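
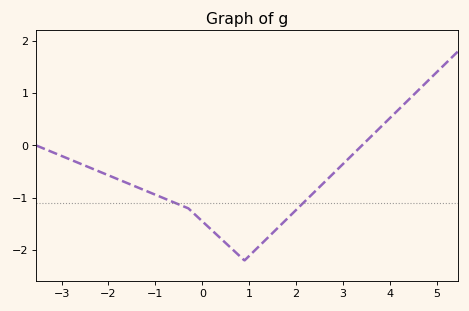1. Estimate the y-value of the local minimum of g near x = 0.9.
-2.2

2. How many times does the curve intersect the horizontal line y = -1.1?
2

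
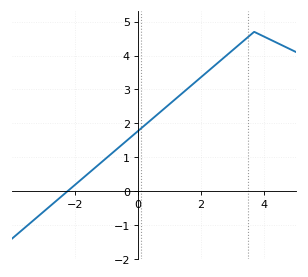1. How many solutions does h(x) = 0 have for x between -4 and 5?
1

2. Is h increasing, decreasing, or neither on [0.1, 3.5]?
increasing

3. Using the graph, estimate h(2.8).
4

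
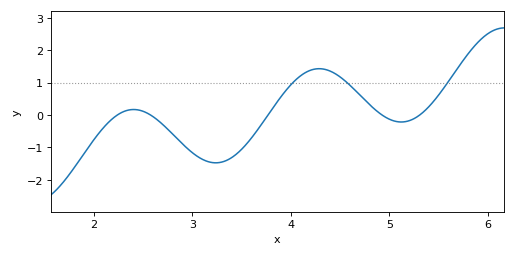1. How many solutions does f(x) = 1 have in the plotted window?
3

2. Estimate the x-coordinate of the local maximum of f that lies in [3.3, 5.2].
4.3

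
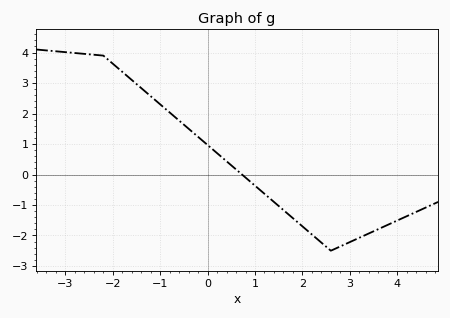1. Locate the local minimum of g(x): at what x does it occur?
2.6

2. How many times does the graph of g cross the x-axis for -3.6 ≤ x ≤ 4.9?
1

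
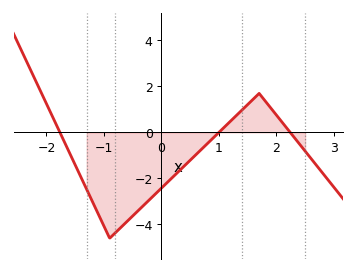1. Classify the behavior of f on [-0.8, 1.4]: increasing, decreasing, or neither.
increasing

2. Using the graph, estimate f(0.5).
-1.2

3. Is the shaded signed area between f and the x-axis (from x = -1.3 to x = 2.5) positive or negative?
negative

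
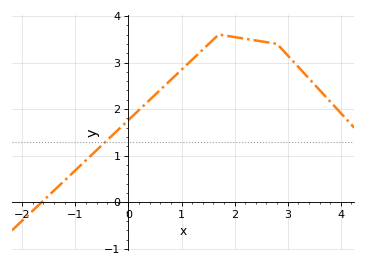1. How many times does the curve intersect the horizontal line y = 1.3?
1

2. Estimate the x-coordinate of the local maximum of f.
1.7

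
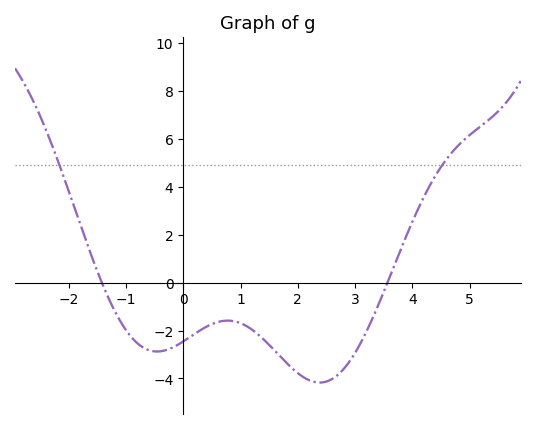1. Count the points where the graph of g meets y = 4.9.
2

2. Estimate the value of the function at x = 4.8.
5.72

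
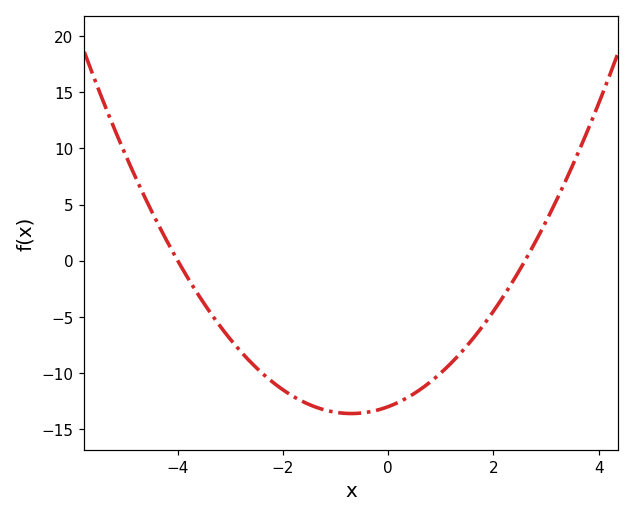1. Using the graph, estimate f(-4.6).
5.4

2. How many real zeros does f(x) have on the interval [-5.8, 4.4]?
2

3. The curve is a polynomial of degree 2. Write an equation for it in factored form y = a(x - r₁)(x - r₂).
y = 1.25(x + 4)(x - 2.6)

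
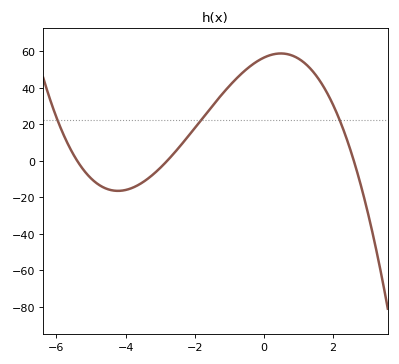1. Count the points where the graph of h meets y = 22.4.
3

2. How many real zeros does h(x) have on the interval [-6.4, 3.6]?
3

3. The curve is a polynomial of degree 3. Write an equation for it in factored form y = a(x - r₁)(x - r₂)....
y = -1.44(x + 5.4)(x + 2.8)(x - 2.6)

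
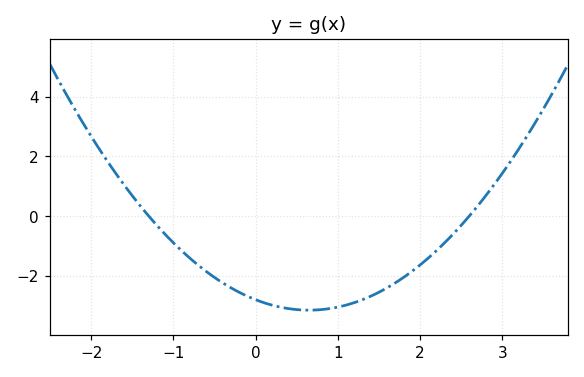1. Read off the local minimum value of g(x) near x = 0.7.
-3.2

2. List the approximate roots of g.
-1.3, 2.6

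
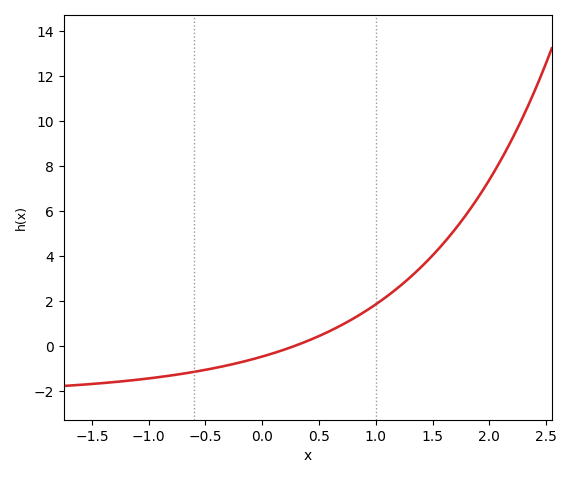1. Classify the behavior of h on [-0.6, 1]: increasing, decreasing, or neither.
increasing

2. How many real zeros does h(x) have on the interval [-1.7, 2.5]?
1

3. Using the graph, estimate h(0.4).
0.245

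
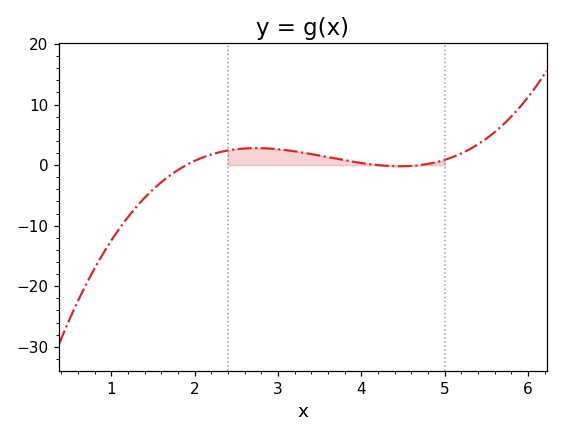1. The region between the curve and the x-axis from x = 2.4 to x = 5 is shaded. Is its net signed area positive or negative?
positive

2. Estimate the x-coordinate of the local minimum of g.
4.5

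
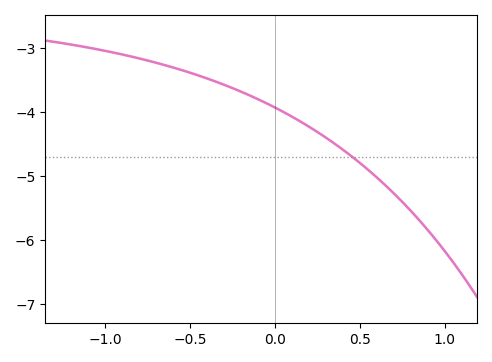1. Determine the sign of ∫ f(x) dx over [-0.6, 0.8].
negative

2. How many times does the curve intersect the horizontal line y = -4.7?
1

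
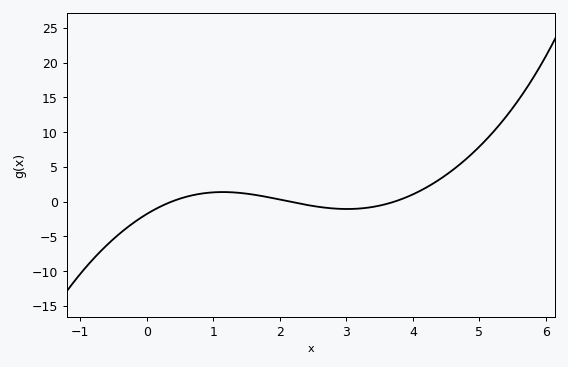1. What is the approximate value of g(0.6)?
0.715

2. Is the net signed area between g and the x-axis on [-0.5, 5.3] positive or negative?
positive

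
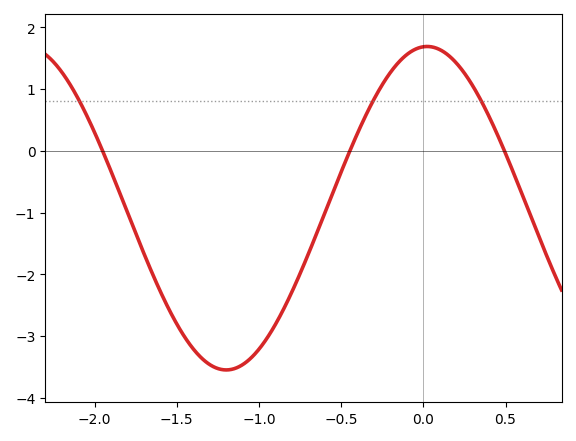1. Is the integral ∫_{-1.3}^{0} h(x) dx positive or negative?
negative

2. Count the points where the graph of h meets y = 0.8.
3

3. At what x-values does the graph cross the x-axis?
-1.95, -0.447, 0.493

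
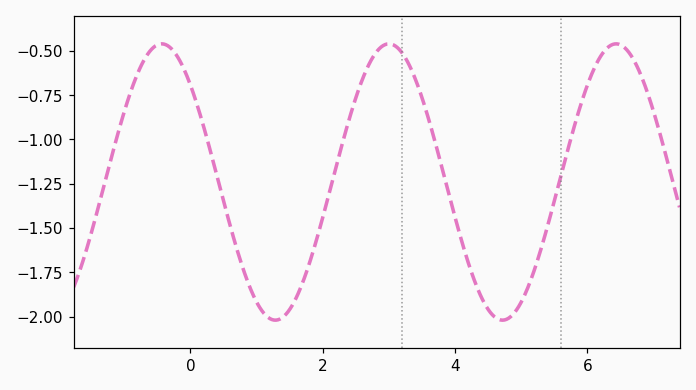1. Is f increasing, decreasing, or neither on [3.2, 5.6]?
neither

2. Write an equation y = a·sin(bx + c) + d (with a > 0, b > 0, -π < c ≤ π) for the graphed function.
y = 0.78sin(1.8x + 2.4) - 1.24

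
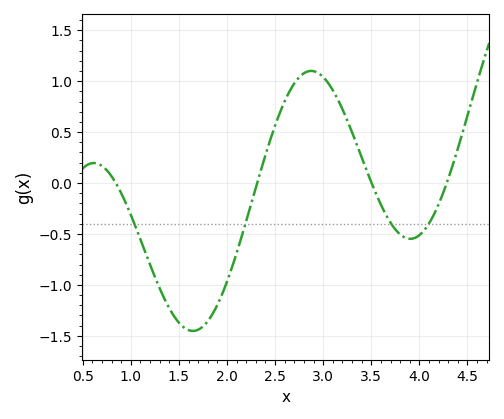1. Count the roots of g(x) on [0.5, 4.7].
4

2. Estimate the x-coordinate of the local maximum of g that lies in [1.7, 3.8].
2.88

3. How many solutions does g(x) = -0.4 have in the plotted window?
4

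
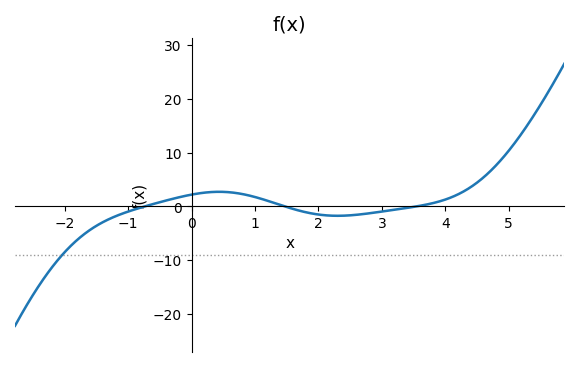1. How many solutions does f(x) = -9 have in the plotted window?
1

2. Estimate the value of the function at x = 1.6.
-0.48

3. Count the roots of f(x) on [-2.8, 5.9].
3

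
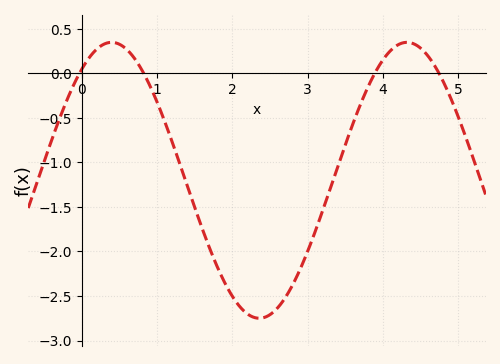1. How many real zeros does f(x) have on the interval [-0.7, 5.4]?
4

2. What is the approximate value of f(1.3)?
-1.01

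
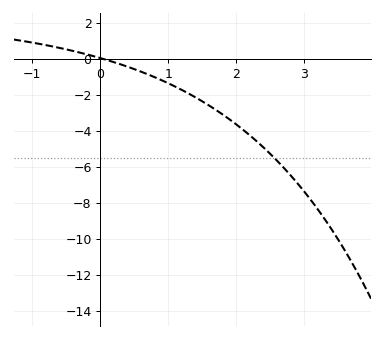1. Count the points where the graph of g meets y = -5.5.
1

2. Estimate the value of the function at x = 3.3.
-9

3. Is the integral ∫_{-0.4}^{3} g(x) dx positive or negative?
negative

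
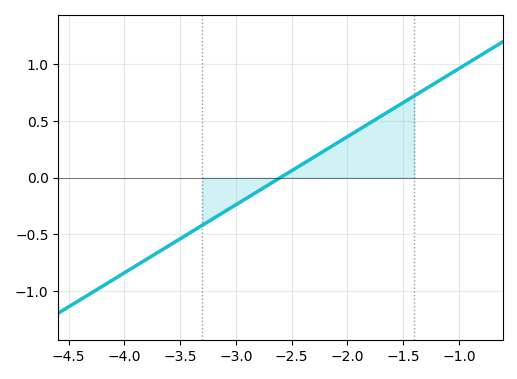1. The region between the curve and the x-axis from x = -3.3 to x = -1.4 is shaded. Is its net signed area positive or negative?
positive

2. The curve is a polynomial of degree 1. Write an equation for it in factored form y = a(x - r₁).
y = 0.6(x + 2.6)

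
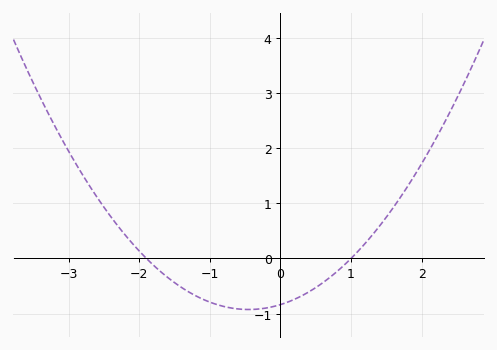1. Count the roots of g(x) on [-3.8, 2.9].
2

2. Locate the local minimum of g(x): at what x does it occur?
-0.45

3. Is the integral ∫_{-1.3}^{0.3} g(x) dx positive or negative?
negative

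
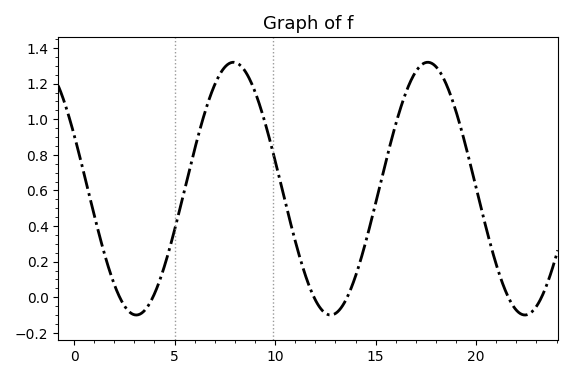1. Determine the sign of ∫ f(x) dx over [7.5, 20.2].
positive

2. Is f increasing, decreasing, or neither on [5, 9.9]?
neither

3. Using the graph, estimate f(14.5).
0.3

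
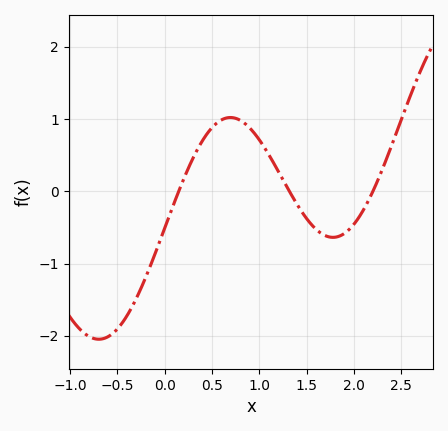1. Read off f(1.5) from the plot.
-0.377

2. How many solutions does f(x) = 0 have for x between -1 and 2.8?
3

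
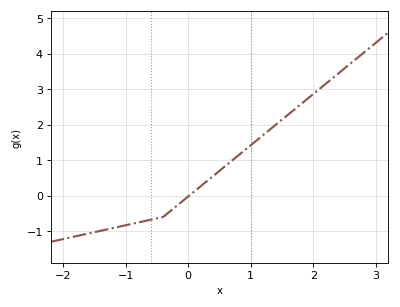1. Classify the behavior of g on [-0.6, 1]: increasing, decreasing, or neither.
increasing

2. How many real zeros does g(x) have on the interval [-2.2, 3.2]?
1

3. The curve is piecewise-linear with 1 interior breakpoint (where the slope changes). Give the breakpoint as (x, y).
(-0.4, -0.6)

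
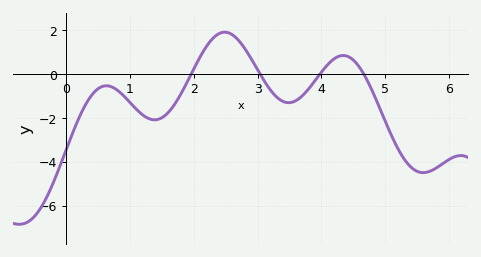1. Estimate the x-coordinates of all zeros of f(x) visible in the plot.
1.96, 3.04, 3.97, 4.66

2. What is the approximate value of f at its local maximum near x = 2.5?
1.92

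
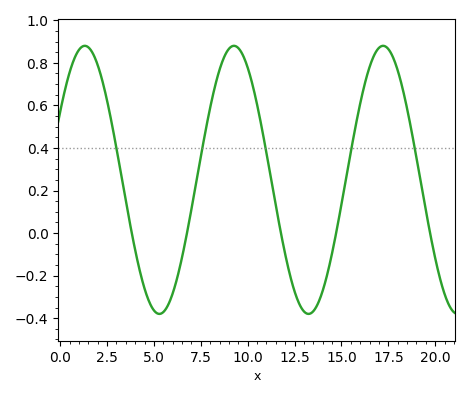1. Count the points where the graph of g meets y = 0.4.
5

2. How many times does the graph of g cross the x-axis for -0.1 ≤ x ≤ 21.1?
5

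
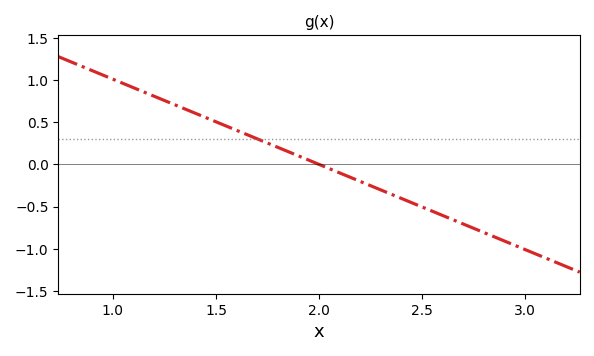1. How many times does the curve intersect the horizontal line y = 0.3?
1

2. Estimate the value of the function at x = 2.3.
-0.3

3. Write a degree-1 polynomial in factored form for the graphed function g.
y = -1.01(x - 2)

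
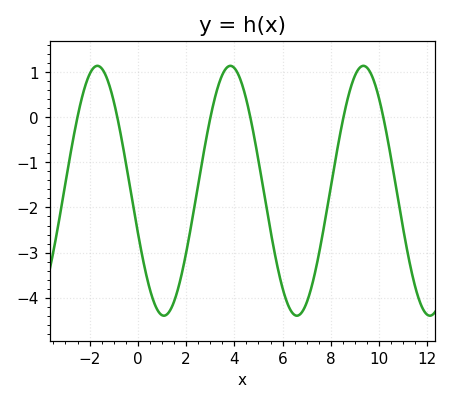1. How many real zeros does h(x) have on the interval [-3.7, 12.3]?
6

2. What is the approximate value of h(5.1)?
-1.27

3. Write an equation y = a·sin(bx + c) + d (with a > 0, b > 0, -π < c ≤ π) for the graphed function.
y = 2.77sin(1.14x - 2.8) - 1.63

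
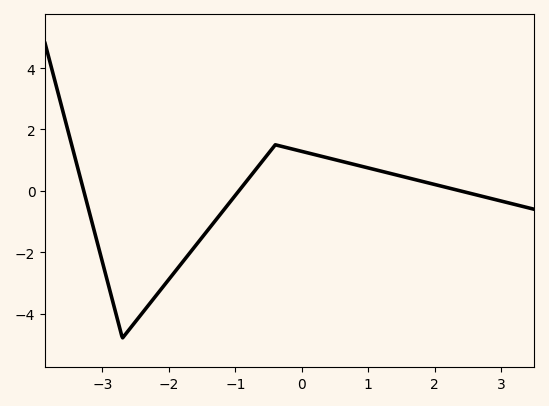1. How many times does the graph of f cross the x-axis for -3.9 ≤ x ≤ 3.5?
3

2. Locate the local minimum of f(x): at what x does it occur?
-2.7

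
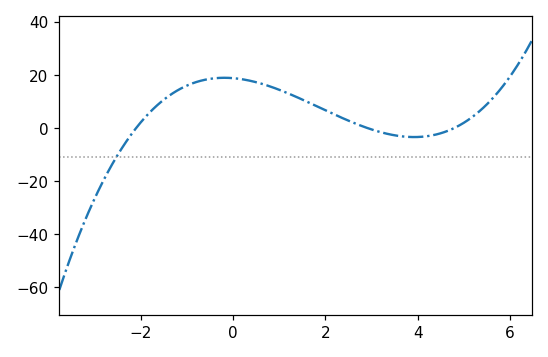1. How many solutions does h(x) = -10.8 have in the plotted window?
1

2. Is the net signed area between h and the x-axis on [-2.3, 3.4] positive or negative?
positive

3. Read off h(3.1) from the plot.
-1.13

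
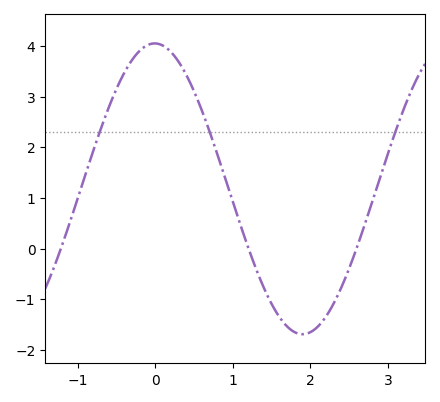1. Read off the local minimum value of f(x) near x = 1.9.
-1.7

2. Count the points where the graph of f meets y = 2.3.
3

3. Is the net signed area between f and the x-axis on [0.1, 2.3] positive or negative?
positive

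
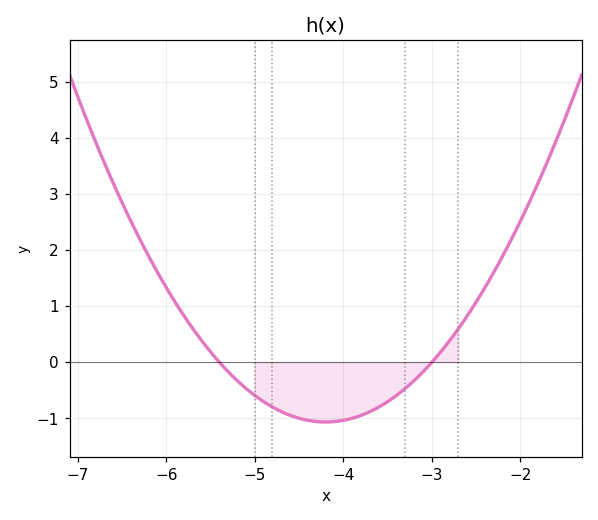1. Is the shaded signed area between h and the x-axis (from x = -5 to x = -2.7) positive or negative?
negative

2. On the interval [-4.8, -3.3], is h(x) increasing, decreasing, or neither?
neither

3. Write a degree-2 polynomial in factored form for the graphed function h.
y = 0.74(x + 5.4)(x + 3)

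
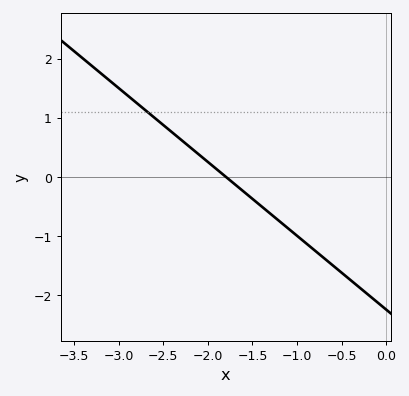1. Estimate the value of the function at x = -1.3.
-0.6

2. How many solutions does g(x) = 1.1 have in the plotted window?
1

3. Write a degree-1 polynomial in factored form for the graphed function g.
y = -1.25(x + 1.8)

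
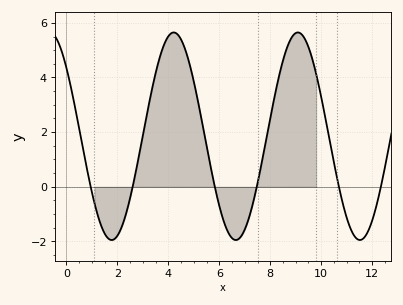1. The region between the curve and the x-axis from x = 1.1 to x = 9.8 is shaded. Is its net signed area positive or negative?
positive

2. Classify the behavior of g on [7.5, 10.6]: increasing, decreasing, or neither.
neither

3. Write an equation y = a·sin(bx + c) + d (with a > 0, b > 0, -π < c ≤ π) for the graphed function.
y = 3.8sin(1.29x + 2.42) + 1.85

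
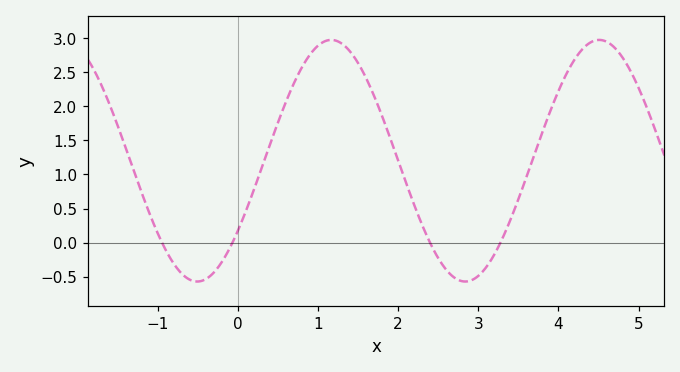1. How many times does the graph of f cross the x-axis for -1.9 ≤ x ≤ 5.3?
4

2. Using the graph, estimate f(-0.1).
-0.082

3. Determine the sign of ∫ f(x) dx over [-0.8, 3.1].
positive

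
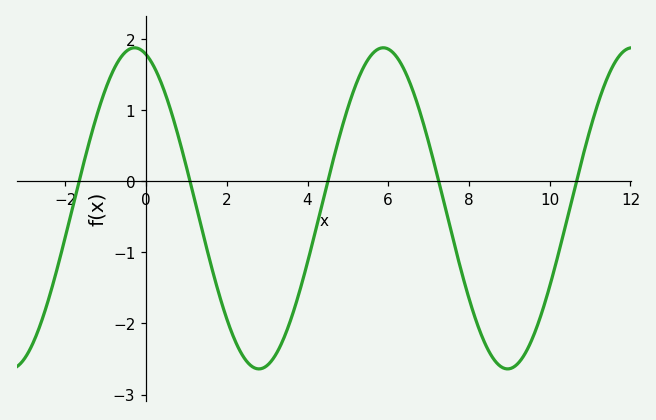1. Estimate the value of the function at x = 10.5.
-0.372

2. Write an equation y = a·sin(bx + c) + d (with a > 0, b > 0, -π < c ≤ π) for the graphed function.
y = 2.26sin(1.02x + 1.86) - 0.38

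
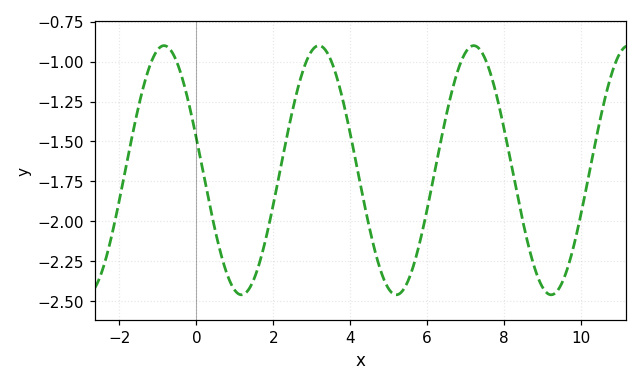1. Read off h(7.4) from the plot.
-0.94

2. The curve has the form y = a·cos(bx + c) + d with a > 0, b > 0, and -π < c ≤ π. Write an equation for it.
y = 0.78cos(1.6x + 1.3) - 1.68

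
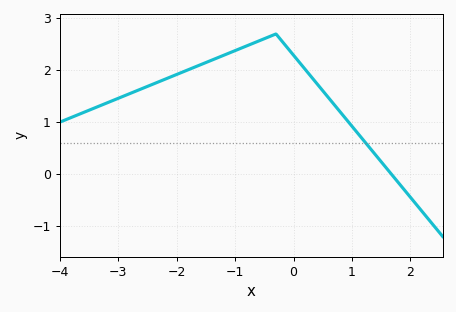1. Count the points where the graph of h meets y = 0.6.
1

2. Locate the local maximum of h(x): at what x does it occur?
-0.3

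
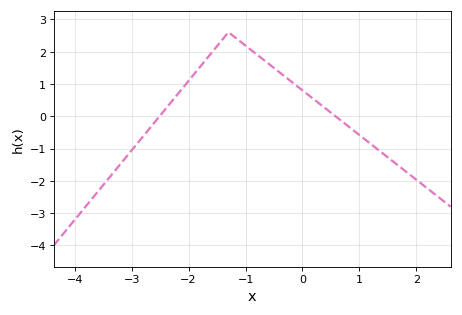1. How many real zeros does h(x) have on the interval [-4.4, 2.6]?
2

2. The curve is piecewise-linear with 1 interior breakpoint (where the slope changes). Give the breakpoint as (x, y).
(-1.3, 2.6)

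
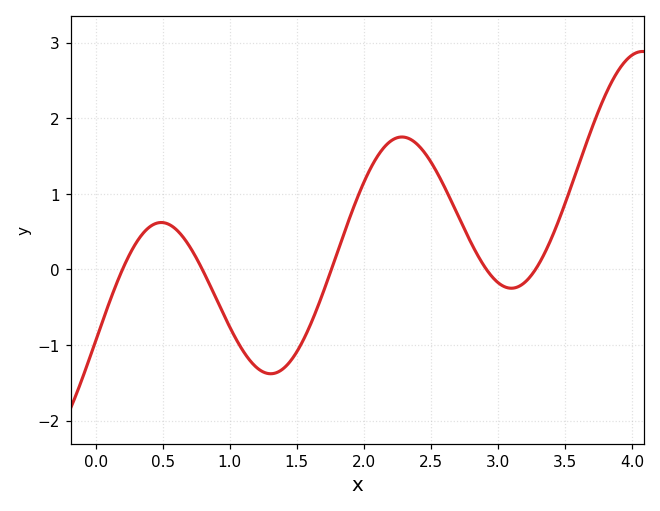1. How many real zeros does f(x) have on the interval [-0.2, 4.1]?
5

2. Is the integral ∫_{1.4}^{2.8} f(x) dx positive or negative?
positive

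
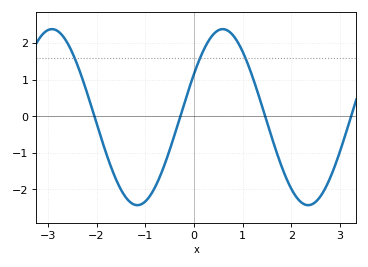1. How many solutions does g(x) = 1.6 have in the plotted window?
3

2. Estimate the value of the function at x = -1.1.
-2.43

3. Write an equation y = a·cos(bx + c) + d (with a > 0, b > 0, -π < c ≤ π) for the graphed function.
y = 2.41cos(1.79x - 1.06) - 0.03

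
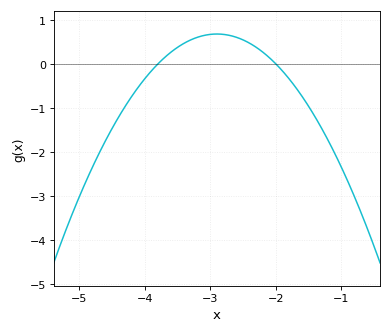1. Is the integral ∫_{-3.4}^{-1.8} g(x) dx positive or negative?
positive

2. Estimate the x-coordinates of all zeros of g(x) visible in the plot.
-3.8, -2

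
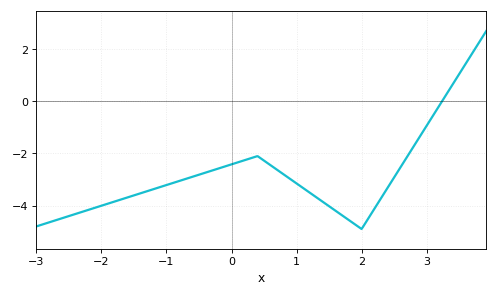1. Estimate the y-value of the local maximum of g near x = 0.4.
-2.2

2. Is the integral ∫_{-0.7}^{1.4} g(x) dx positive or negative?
negative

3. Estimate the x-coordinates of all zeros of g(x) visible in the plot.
3.2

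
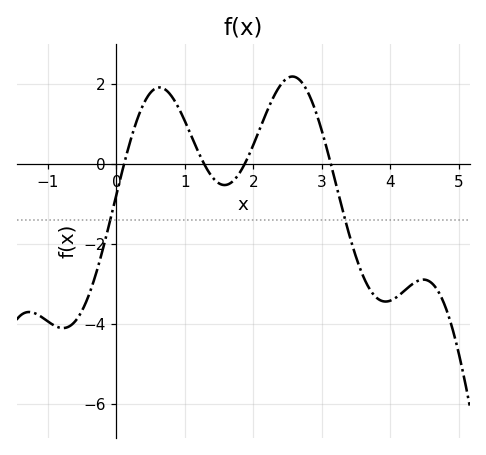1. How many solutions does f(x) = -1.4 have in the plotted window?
2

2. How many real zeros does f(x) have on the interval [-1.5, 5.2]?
4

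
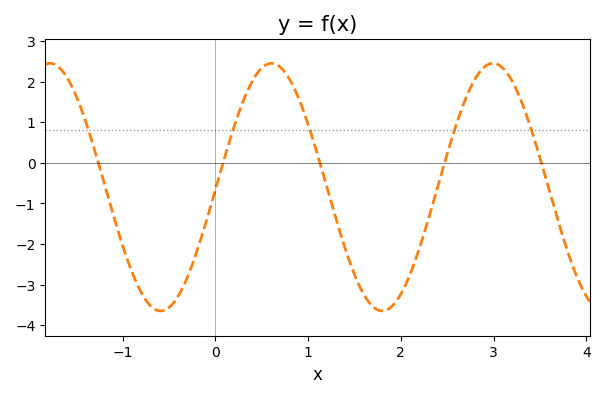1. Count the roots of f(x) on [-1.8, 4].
5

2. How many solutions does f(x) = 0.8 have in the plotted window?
5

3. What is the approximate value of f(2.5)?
0.217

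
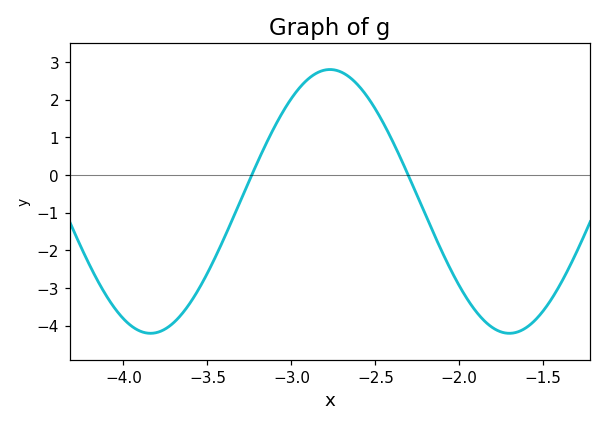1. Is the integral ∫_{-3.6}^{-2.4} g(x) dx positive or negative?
positive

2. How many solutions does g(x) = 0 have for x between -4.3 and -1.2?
2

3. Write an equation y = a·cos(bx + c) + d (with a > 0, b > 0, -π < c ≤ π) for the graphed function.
y = 3.5cos(2.9x + 1.9) - 0.7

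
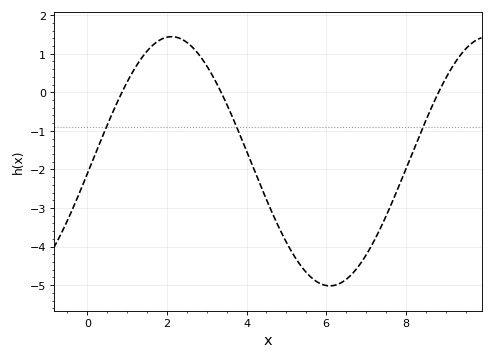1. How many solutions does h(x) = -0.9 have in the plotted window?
3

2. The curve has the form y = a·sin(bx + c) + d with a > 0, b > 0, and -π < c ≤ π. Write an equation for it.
y = 3.23sin(0.79x - 0.1) - 1.79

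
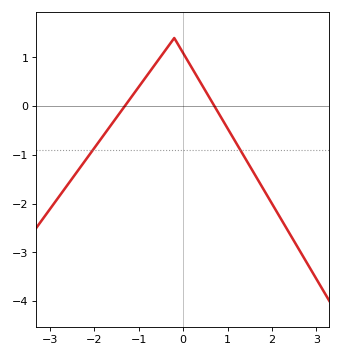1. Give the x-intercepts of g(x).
-1.31, 0.705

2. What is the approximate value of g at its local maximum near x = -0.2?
1.4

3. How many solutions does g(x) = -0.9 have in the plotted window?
2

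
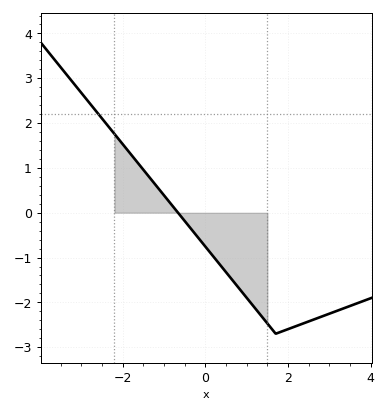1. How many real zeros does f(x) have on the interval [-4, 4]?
1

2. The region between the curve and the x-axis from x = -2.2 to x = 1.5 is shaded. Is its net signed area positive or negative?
negative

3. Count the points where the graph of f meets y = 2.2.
1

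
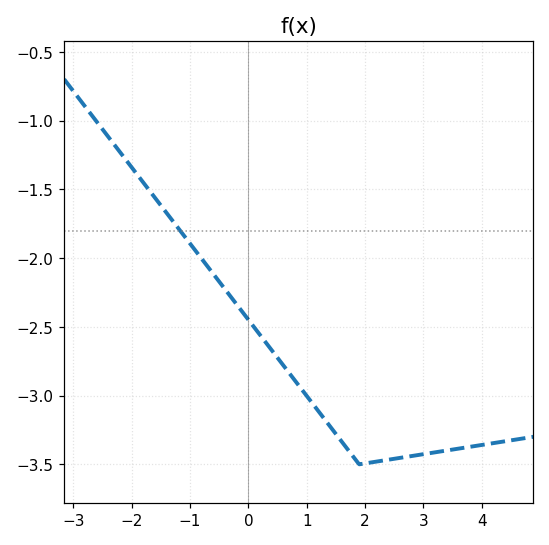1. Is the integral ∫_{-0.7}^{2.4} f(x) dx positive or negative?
negative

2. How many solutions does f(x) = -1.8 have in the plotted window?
1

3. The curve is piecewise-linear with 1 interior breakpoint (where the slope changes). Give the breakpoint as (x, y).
(1.9, -3.5)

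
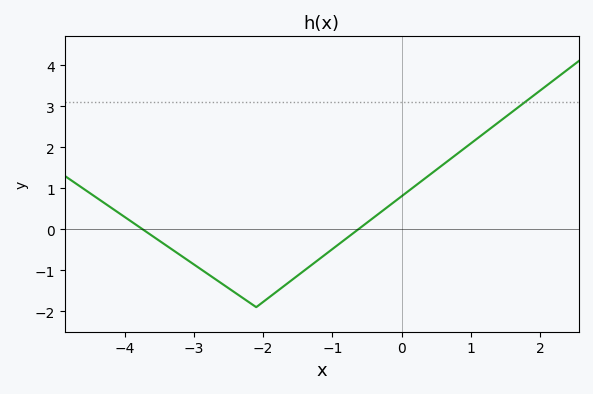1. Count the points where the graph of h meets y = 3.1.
1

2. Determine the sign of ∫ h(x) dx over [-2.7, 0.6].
negative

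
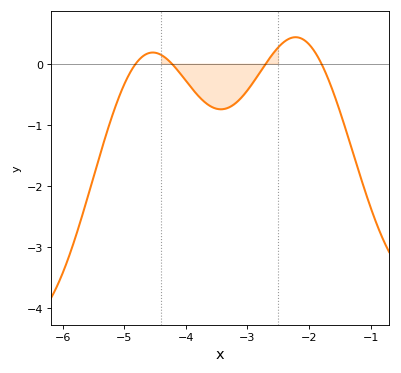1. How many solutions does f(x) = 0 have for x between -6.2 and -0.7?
4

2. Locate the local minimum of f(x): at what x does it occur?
-3.43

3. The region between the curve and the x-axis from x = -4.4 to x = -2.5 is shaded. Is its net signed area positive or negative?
negative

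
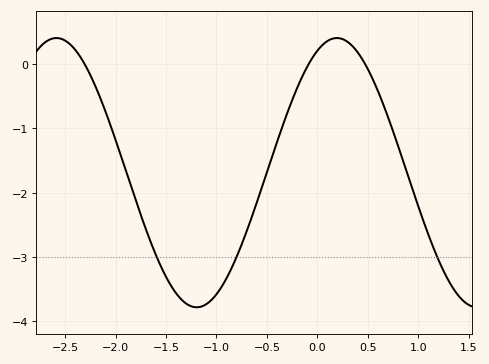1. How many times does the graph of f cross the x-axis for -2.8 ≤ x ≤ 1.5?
3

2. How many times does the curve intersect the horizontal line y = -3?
3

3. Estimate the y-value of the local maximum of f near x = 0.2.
0.4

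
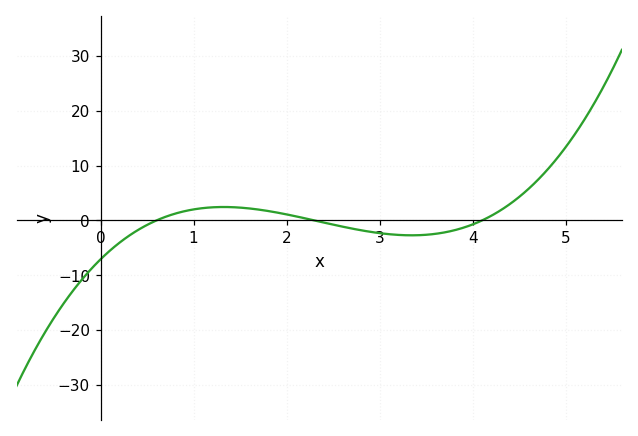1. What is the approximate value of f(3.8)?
-2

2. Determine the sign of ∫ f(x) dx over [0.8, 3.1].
positive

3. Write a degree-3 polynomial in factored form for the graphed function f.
y = 1.25(x - 0.6)(x - 2.3)(x - 4.1)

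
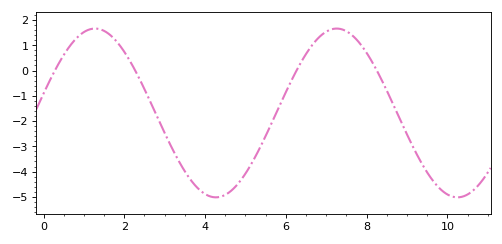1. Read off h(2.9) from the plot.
-2.1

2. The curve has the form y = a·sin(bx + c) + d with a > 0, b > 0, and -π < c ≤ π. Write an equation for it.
y = 3.34sin(1.1x + 0.23) - 1.68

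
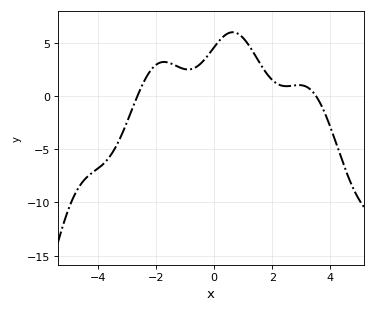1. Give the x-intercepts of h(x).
-2.64, 3.51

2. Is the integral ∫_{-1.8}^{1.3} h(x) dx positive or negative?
positive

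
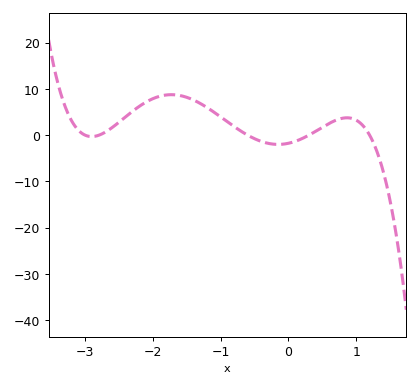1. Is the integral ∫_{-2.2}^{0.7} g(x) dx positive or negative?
positive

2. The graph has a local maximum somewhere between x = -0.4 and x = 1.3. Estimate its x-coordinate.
0.9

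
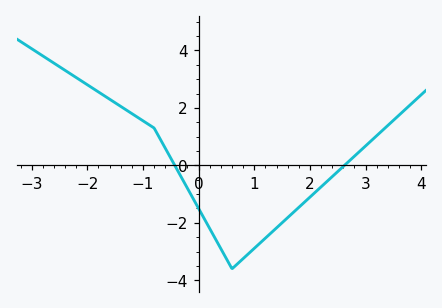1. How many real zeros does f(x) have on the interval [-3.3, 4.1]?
2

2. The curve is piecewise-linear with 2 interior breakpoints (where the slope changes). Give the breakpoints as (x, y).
(-0.8, 1.3); (0.6, -3.6)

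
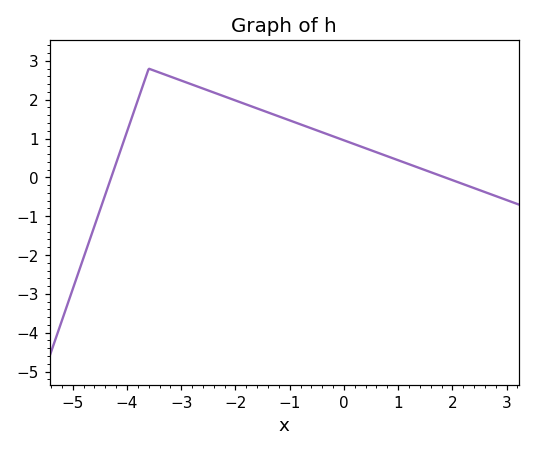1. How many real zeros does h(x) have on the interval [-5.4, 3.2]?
2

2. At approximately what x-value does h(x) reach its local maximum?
-3.6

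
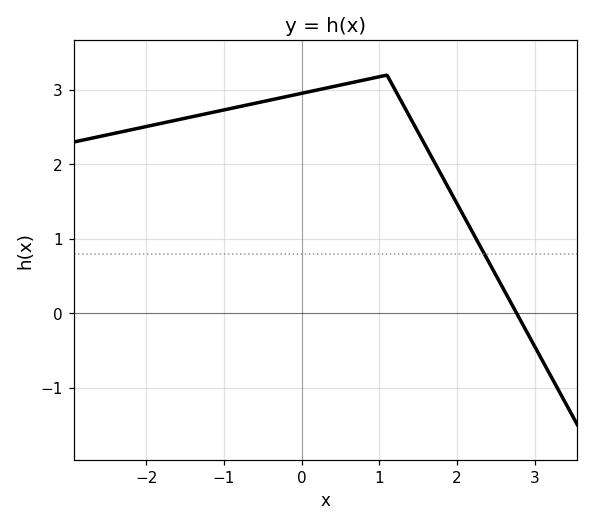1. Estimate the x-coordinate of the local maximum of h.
1.1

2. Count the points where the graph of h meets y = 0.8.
1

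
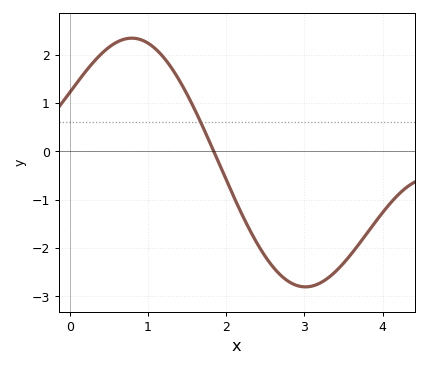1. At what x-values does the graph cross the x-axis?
1.8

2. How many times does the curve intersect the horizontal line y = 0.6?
1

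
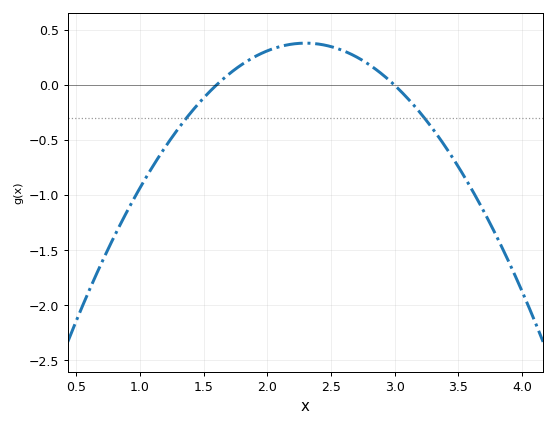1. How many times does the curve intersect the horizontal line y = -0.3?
2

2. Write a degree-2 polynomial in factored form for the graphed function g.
y = -0.78(x - 1.6)(x - 3)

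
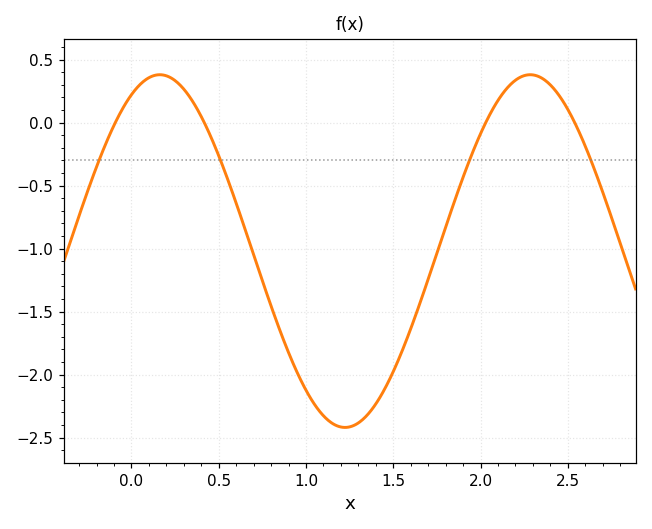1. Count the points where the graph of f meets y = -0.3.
4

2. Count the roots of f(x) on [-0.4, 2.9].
4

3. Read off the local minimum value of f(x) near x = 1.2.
-2.4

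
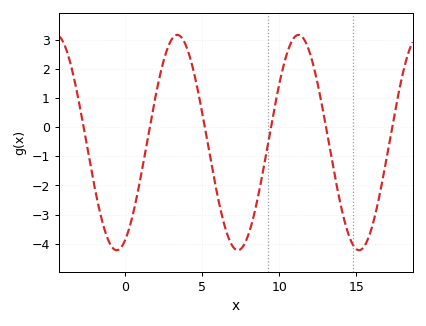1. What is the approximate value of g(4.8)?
1.08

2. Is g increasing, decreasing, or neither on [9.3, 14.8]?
neither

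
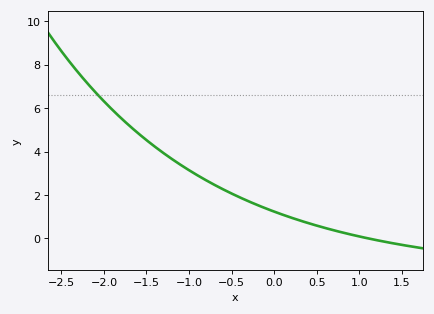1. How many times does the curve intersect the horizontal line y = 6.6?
1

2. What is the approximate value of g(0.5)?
0.584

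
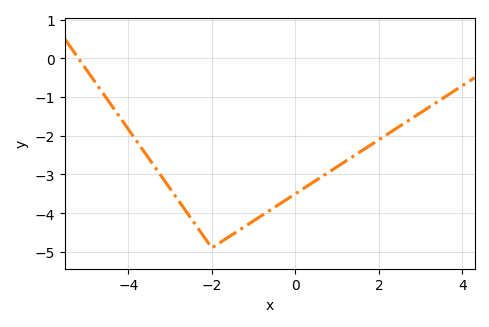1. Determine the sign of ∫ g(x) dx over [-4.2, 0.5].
negative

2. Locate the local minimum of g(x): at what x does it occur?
-2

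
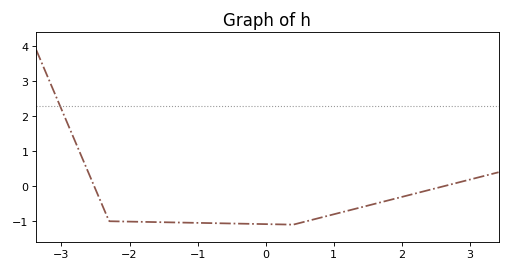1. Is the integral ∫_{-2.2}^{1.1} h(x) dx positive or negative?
negative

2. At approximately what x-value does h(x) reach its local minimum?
0.4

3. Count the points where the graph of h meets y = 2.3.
1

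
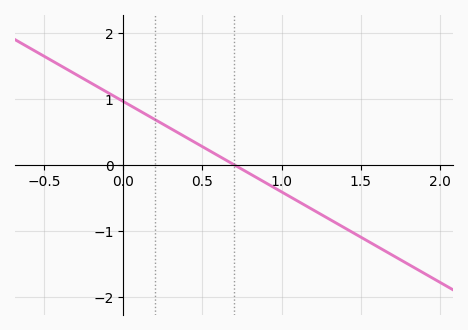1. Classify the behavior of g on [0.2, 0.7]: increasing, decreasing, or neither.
decreasing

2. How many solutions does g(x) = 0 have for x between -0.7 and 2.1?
1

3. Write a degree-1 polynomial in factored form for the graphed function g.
y = -1.37(x - 0.7)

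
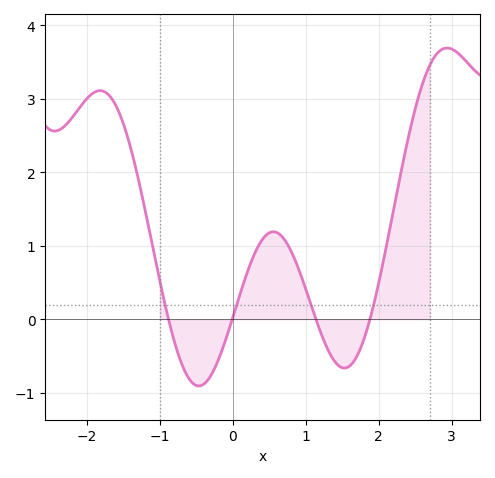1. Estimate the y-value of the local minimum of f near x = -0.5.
-0.9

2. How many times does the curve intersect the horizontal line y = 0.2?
4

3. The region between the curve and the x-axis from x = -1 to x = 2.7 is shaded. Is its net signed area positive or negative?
positive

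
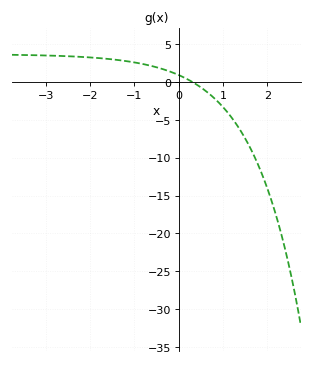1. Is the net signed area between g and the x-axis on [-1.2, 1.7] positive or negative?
negative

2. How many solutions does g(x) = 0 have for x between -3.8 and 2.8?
1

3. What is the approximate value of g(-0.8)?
2.5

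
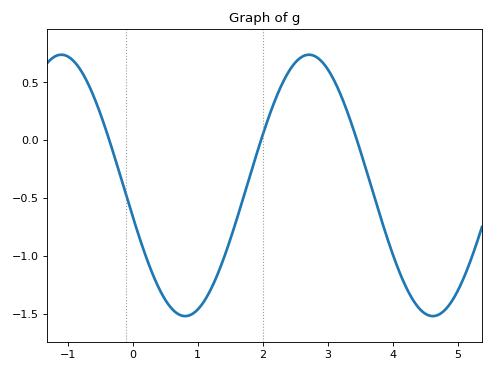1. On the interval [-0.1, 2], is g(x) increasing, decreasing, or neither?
neither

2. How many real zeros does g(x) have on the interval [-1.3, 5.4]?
3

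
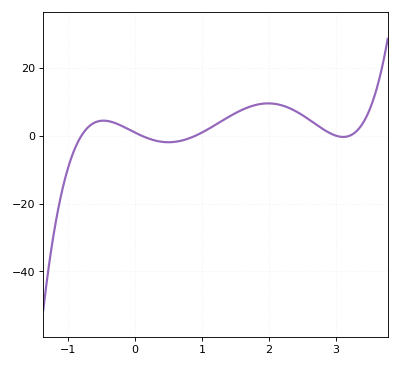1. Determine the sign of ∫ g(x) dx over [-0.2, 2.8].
positive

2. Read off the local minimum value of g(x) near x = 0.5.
-2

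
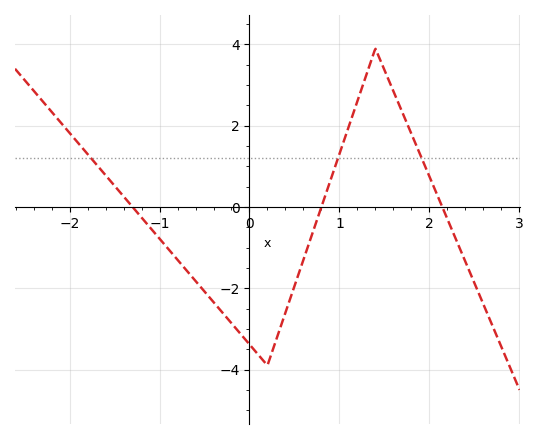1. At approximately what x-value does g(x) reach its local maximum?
1.4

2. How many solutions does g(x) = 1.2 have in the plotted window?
3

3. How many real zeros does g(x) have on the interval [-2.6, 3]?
3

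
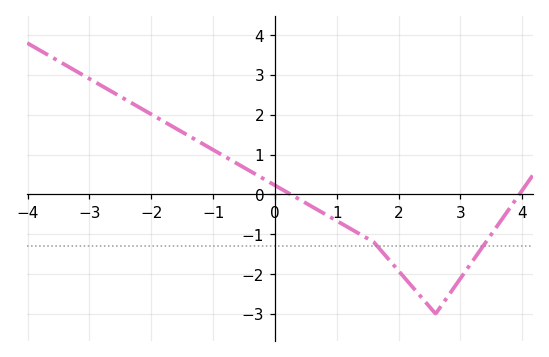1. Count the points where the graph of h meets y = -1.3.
2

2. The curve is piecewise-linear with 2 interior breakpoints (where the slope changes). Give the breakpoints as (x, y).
(1.6, -1.2); (2.6, -3)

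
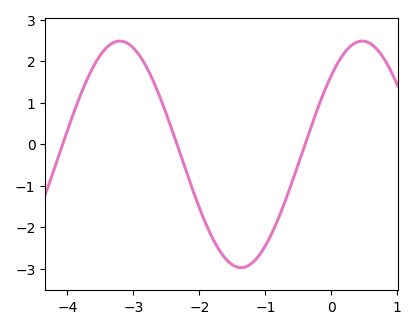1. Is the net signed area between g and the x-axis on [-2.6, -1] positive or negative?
negative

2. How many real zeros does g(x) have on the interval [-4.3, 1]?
3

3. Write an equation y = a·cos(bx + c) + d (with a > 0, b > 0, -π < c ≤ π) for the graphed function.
y = 2.73cos(1.7x - 0.8) - 0.24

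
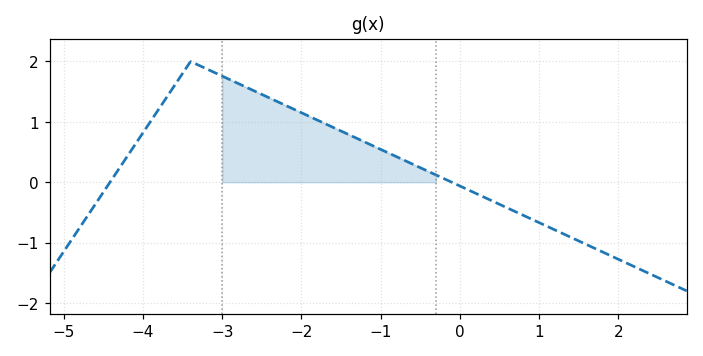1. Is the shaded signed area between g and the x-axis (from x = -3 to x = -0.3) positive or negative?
positive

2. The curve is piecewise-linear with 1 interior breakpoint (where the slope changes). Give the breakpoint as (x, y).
(-3.4, 2)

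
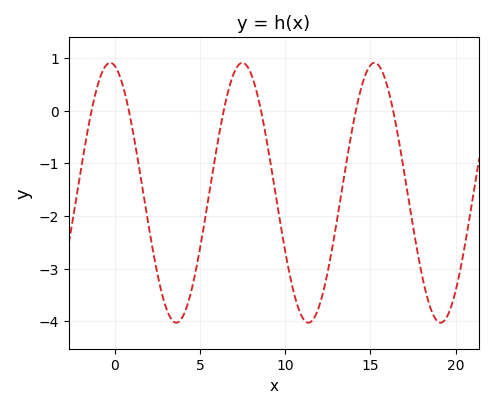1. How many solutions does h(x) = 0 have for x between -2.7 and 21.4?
6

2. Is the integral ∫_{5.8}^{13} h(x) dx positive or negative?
negative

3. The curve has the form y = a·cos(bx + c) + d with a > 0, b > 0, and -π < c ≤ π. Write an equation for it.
y = 2.47cos(0.81x + 0.22) - 1.56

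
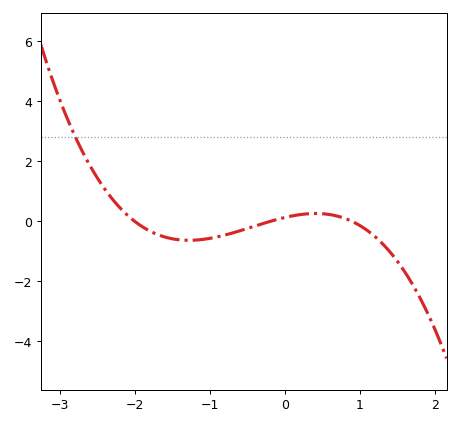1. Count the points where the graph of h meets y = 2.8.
1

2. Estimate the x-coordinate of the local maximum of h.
0.411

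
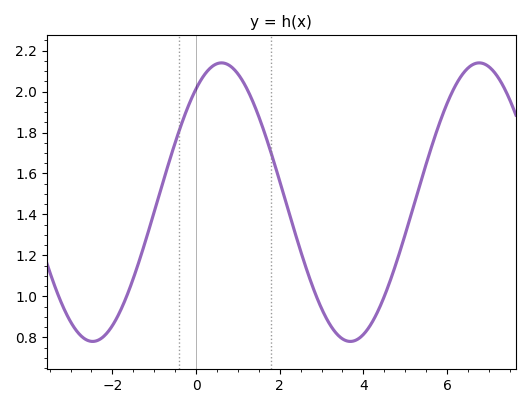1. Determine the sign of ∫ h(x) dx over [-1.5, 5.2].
positive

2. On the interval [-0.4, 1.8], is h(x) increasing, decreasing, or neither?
neither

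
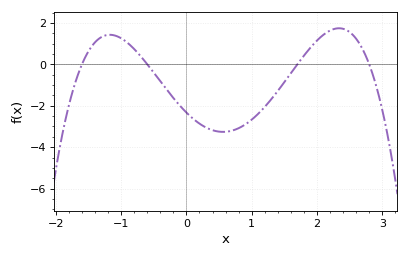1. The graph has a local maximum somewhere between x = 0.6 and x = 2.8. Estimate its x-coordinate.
2.3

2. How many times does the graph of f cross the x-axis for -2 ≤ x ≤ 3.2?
4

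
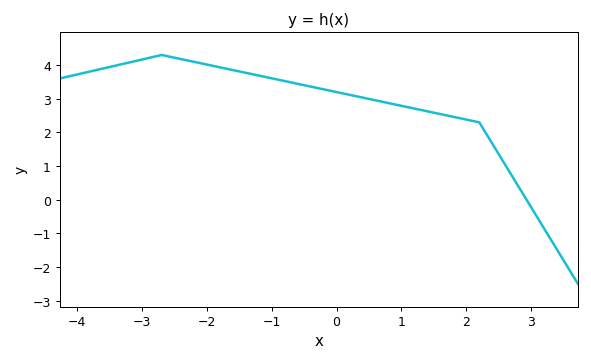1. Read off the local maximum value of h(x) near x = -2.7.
4.3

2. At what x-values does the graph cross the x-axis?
3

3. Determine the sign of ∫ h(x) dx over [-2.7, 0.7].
positive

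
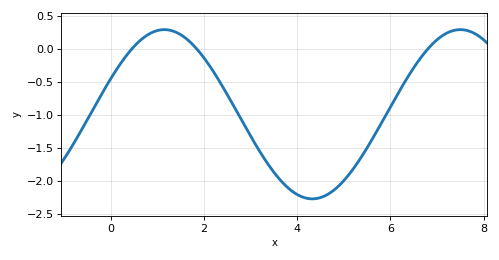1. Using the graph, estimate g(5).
-2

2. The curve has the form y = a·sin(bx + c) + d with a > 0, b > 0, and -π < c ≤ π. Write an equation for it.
y = 1.28sin(0.99x + 0.43) - 0.99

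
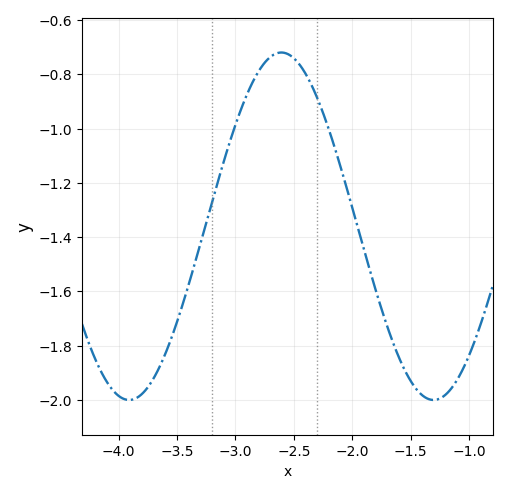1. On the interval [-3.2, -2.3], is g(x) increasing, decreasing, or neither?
neither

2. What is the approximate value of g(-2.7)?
-0.74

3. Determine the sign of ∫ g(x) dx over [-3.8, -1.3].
negative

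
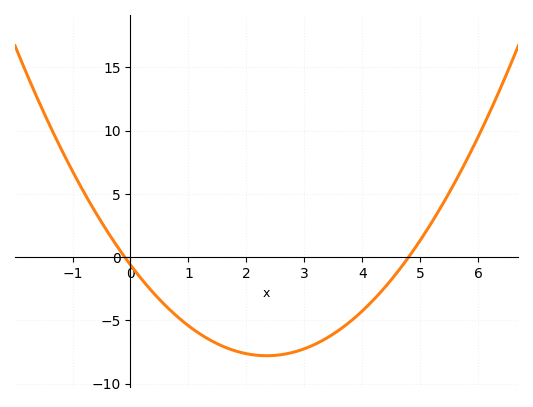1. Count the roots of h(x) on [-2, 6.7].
2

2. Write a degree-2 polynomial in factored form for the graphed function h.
y = 1.3(x + 0.1)(x - 4.8)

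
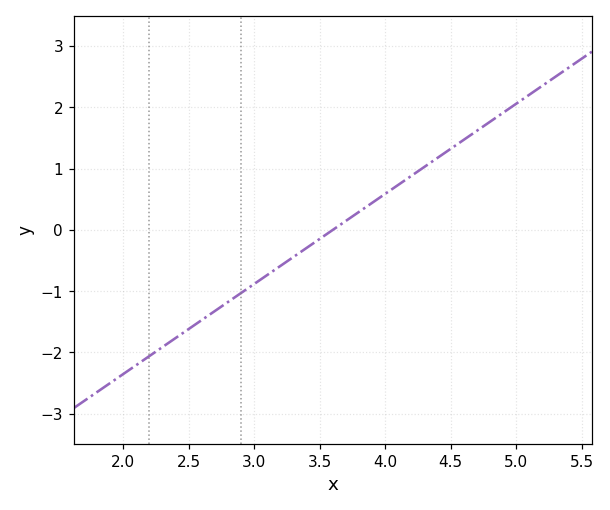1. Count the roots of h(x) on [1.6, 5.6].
1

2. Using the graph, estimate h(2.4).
-1.76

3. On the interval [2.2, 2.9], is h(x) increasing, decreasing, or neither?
increasing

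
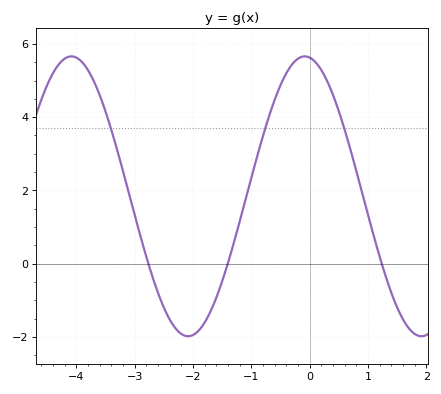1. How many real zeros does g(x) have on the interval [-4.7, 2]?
3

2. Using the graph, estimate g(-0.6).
4.4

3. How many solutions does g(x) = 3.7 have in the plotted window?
3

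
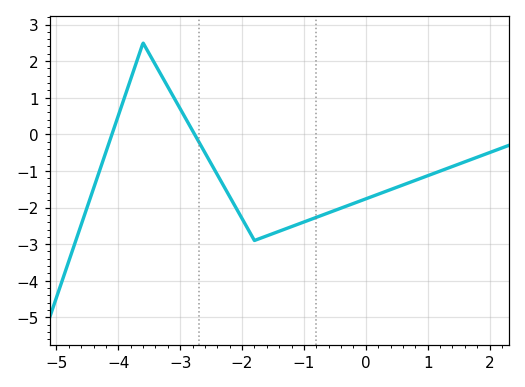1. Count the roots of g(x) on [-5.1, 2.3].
2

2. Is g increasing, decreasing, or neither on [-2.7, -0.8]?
neither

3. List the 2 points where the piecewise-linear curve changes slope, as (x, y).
(-3.6, 2.5); (-1.8, -2.9)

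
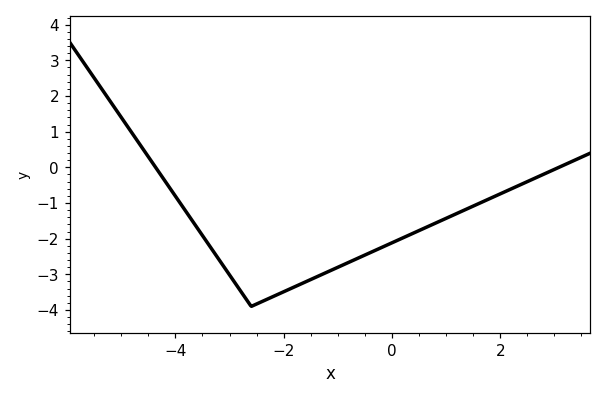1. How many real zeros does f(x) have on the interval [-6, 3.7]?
2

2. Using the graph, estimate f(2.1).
-0.675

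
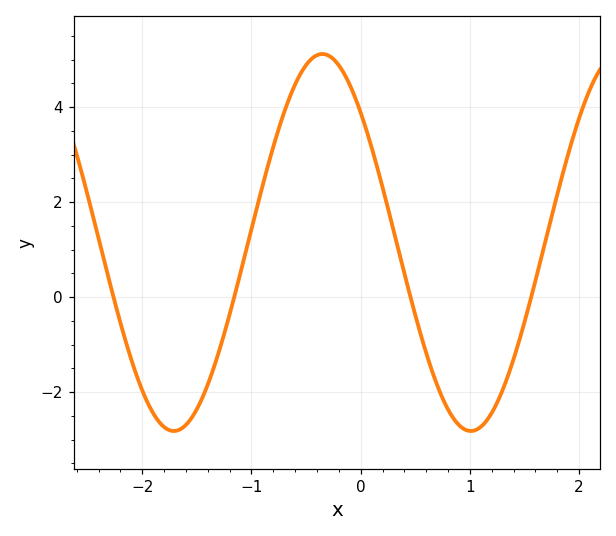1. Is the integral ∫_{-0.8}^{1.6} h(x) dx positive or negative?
positive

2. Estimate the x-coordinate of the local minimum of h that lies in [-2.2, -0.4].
-1.71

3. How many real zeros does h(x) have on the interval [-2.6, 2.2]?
4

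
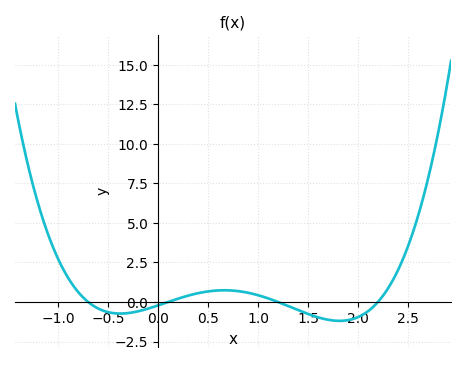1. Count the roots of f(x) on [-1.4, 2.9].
4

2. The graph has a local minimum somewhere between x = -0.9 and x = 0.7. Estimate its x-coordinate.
-0.378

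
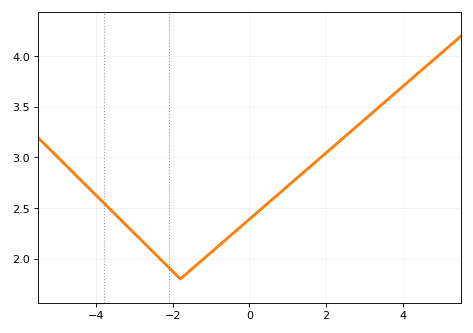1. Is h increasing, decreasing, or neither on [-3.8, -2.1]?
decreasing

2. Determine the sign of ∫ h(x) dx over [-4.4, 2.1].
positive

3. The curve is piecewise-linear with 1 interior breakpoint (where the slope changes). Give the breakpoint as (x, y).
(-1.8, 1.8)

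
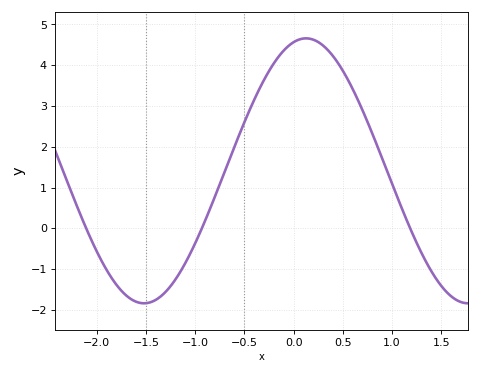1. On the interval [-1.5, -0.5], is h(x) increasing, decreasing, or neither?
increasing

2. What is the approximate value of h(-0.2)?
4.05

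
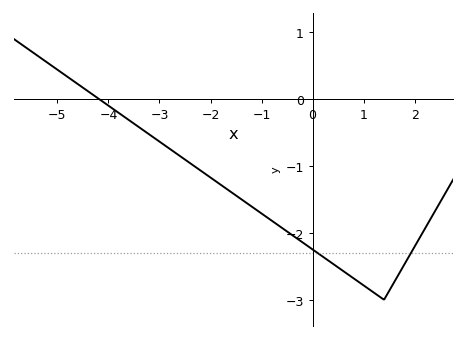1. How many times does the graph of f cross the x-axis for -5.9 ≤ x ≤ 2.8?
1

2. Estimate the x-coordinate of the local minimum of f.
1.4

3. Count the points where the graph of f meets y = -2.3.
2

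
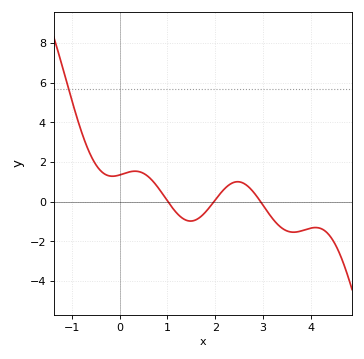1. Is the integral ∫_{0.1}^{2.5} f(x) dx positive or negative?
positive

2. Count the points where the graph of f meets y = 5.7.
1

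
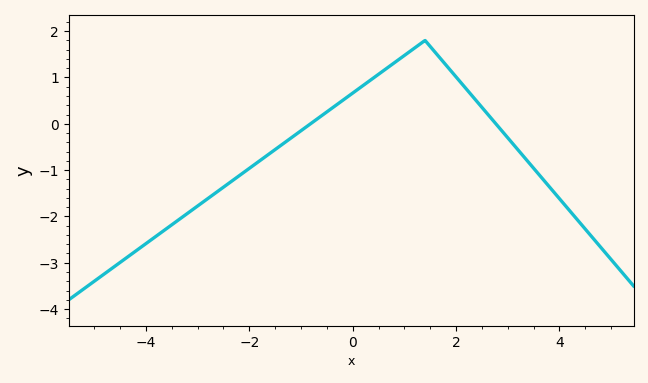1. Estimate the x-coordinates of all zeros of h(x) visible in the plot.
-0.815, 2.77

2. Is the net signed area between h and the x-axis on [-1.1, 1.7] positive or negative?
positive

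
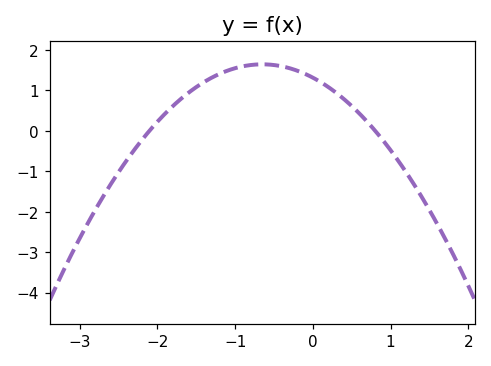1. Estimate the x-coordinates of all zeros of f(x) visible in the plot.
-2.1, 0.8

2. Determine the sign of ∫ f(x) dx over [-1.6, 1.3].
positive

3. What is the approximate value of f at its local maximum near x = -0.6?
1.6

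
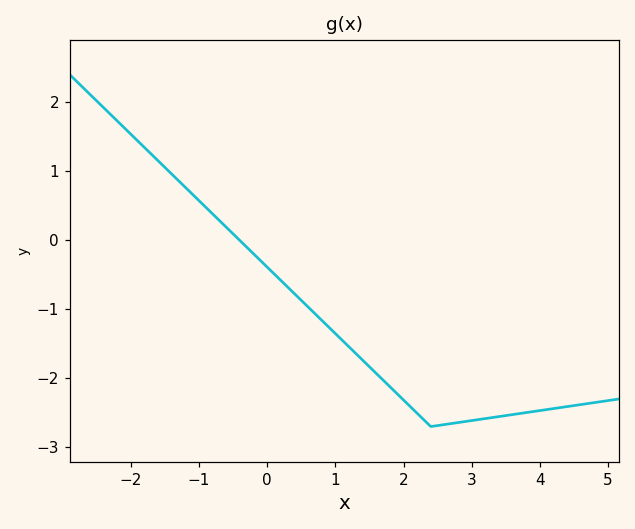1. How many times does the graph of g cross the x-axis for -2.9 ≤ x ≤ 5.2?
1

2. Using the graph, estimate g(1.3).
-1.64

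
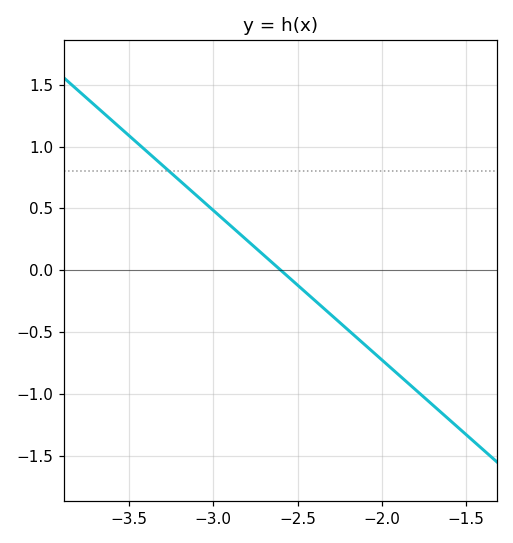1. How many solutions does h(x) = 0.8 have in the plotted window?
1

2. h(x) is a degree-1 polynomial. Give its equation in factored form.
y = -1.21(x + 2.6)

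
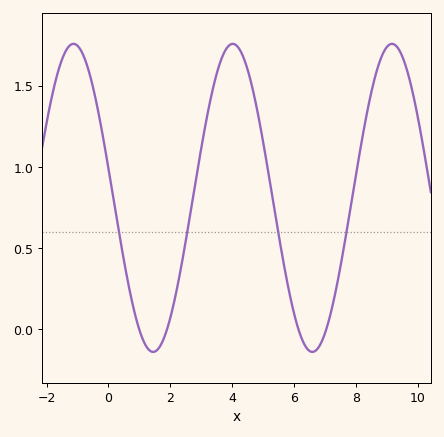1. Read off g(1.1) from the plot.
-0.058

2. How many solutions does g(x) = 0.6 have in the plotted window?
4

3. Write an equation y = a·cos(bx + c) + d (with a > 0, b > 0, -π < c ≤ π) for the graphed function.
y = 0.95cos(1.22x + 1.38) + 0.81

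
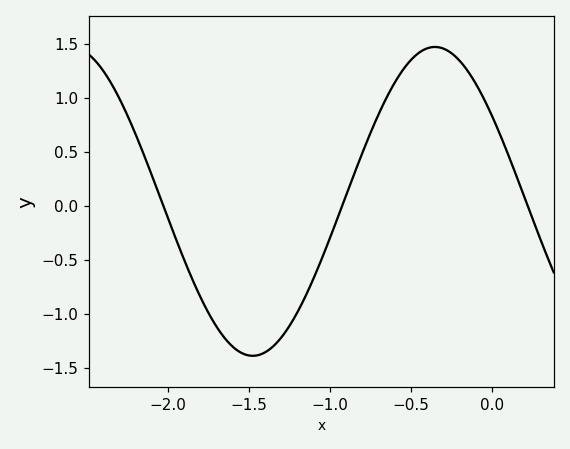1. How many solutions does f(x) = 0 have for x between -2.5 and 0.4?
3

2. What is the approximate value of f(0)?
0.85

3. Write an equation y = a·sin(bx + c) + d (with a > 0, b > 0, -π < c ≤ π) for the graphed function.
y = 1.43sin(2.8x + 2.5) + 0.04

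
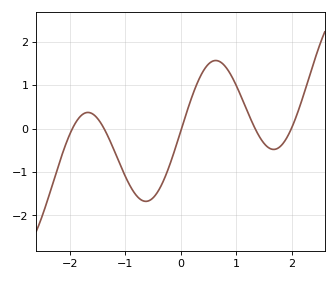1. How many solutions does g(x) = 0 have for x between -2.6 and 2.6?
5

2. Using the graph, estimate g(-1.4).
0.044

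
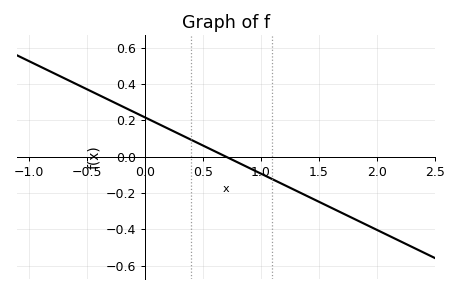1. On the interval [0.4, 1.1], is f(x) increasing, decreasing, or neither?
decreasing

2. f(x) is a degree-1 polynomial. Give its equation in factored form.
y = -0.31(x - 0.7)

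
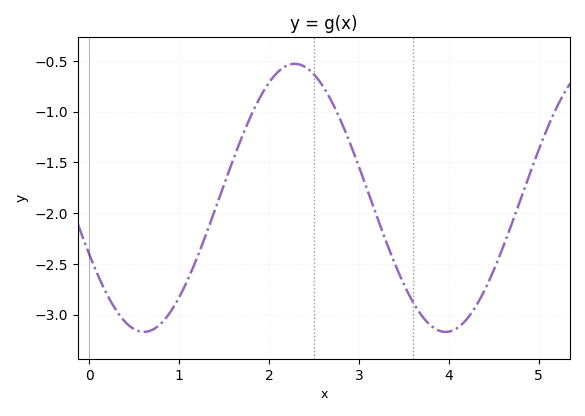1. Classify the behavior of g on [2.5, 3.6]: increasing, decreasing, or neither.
decreasing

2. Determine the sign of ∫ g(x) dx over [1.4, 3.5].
negative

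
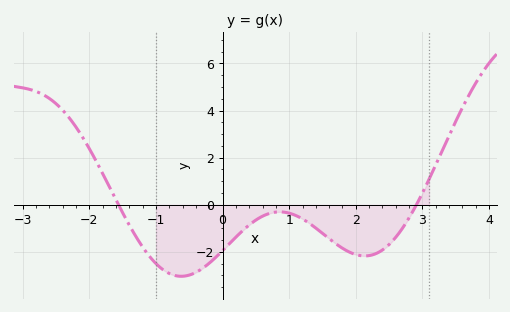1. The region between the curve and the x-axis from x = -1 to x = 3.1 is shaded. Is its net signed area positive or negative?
negative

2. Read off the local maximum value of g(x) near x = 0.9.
-0.304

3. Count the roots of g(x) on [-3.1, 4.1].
2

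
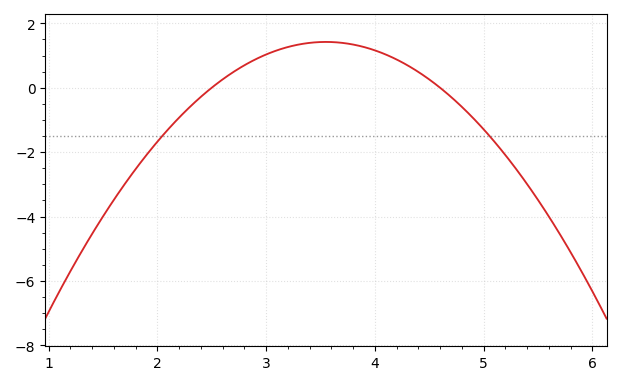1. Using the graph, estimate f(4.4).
0.4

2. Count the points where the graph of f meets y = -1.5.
2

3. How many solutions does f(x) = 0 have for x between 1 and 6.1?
2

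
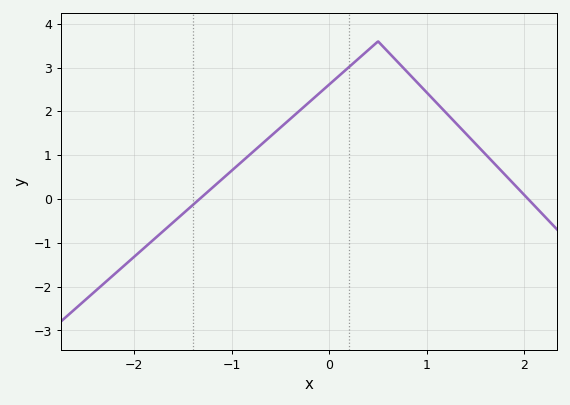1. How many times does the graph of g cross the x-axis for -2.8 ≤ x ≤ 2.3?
2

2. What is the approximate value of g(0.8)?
2.9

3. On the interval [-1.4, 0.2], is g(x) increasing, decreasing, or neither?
increasing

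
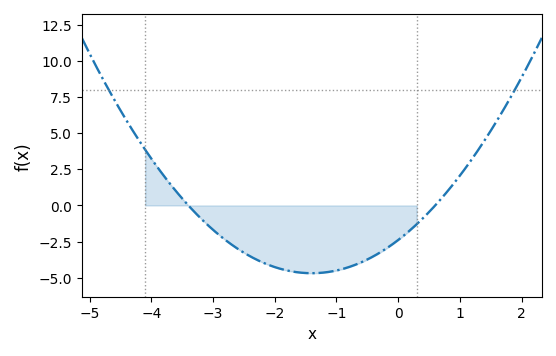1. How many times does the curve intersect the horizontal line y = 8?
2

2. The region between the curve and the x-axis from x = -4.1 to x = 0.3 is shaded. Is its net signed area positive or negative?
negative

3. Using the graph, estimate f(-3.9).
2.6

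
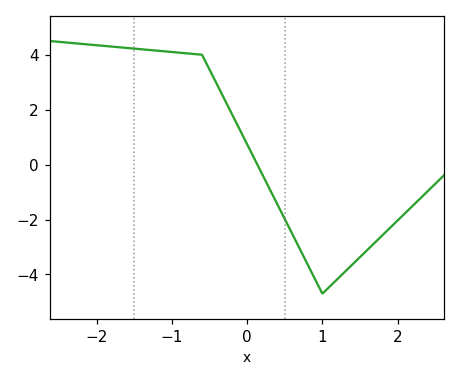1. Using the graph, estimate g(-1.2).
4.2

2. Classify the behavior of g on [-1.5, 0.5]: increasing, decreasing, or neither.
decreasing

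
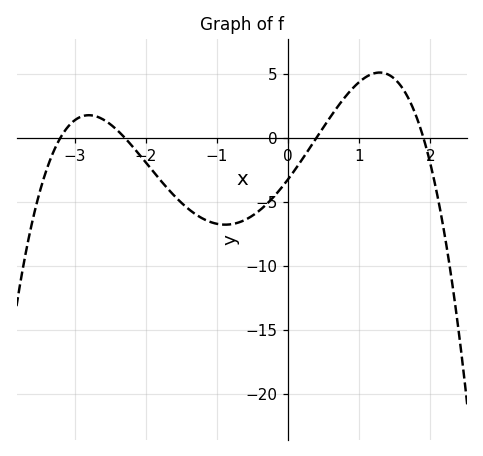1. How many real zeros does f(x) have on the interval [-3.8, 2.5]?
4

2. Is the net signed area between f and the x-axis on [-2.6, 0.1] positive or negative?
negative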